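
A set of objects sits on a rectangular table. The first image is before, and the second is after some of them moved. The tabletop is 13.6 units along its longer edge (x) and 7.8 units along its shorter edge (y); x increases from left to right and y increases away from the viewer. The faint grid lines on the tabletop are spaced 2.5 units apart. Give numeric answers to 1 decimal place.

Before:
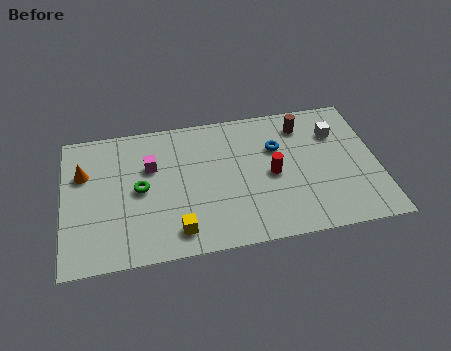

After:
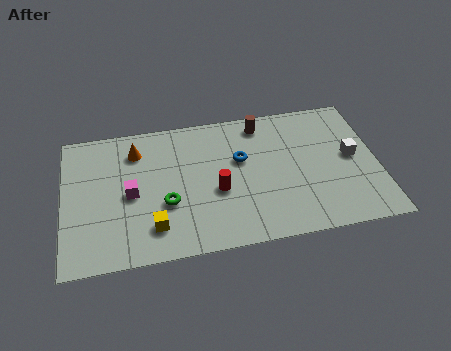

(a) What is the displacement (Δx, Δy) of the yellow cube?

(-1.0, 0.4)

From the two frames, the yellow cube sits at roughly (4.8, 1.3) before and (3.8, 1.7) after.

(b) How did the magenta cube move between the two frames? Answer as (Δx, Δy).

(-0.9, -1.4)

The magenta cube started near (3.8, 5.1) and ended near (2.9, 3.7).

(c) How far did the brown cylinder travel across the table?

1.8

The brown cylinder moved from about (10.5, 6.3) to (8.7, 6.7), a distance of √(1.8² + 0.4²) ≈ 1.8.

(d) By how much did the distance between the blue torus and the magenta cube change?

-0.6

They were about 5.5 units apart before and 4.9 after — 0.6 units closer together.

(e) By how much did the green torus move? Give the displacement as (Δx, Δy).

(1.1, -1.0)

The green torus was at about (3.3, 3.9) and moved to about (4.4, 2.9).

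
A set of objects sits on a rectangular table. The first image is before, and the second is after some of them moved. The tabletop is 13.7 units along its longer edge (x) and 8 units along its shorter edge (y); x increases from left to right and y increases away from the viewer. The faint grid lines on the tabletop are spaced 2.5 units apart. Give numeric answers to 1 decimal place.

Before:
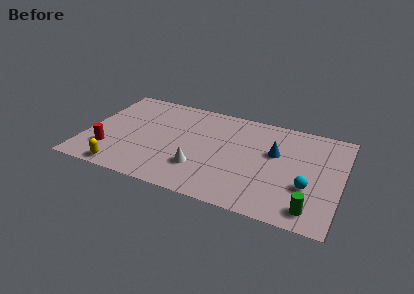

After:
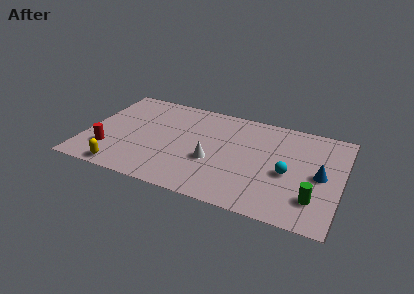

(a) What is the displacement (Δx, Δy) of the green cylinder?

(0.1, 0.8)

From the two frames, the green cylinder sits at roughly (12.3, 1.2) before and (12.4, 2.0) after.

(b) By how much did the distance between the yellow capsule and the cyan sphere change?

-0.9

The distance was about 9.9 in the first image and 9.0 in the second, so they moved 0.9 units closer together.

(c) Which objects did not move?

the yellow capsule and the red cylinder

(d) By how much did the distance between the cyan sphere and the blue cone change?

-1.1

The distance was about 2.8 in the first image and 1.7 in the second, so they moved 1.1 units closer together.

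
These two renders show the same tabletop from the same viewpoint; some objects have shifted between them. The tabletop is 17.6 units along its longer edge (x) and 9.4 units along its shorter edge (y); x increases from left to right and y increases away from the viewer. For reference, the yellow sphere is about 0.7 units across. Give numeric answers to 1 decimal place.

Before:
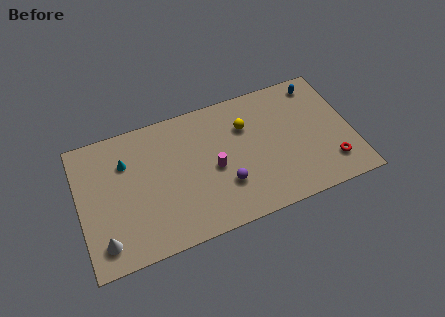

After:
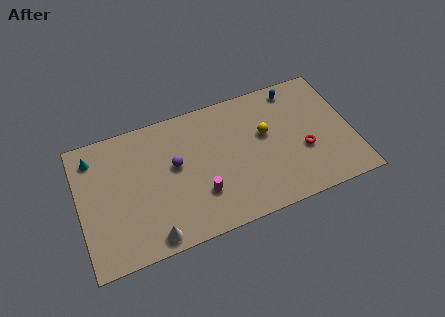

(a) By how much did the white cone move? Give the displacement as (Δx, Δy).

(3.0, -0.7)

From the two frames, the white cone sits at roughly (1.3, 1.7) before and (4.3, 1.0) after.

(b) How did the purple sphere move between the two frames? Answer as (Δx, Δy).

(-3.0, 2.5)

The purple sphere started near (9.2, 2.9) and ended near (6.2, 5.4).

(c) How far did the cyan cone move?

2.2

From (3.1, 6.7) to (1.1, 7.7), the cyan cone covered √(2.0² + 1.0²) ≈ 2.2 units.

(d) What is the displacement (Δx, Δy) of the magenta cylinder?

(-1.0, -1.5)

The magenta cylinder was at about (8.6, 4.3) and moved to about (7.6, 2.8).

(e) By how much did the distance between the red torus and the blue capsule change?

-1.4

The distance was about 6.0 in the first image and 4.6 in the second, so they moved 1.4 units closer together.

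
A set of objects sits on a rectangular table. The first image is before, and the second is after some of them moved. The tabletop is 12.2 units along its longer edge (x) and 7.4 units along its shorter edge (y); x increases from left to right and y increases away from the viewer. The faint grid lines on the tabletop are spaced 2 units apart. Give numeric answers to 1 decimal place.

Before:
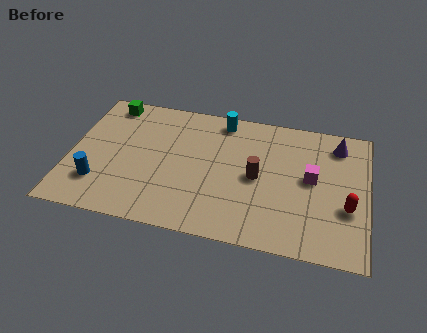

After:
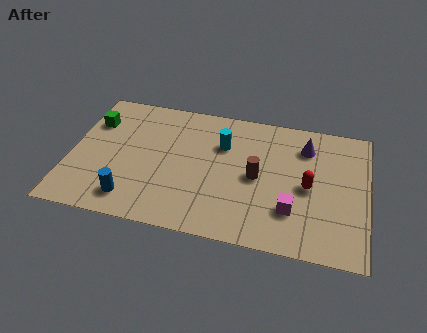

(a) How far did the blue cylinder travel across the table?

1.5

From (1.3, 1.9) to (2.7, 1.3), the blue cylinder covered √(1.4² + 0.6²) ≈ 1.5 units.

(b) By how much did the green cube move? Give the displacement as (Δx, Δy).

(-0.6, -1.2)

The green cube was at about (1.4, 6.5) and moved to about (0.8, 5.3).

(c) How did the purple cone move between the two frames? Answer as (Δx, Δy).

(-1.3, -0.4)

The purple cone started near (10.9, 6.1) and ended near (9.6, 5.7).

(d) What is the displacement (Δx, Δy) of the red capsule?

(-1.6, 0.8)

The red capsule started near (11.4, 2.7) and ended near (9.8, 3.5).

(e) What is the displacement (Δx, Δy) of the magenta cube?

(-0.7, -1.9)

From the two frames, the magenta cube sits at roughly (9.9, 4.0) before and (9.2, 2.1) after.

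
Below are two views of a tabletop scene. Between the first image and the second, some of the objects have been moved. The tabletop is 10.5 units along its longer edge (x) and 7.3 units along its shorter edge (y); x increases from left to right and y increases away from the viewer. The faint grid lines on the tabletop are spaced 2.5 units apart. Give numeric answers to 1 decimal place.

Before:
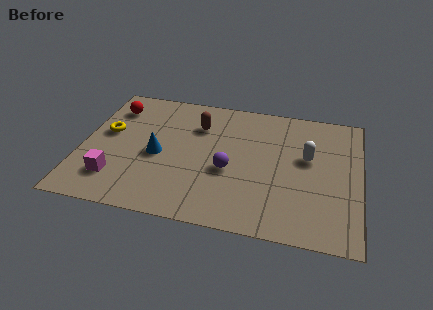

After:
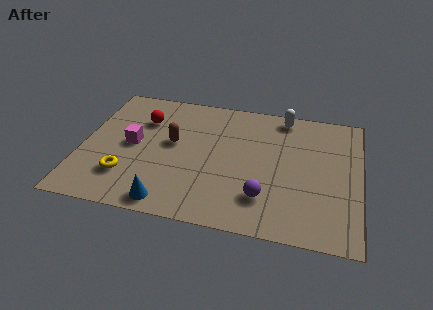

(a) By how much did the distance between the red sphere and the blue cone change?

+1.5

Before: roughly 3.1 units apart; after: 4.6. That's 1.5 units further apart.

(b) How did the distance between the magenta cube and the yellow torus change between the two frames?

-0.7

They were about 2.5 units apart before and 1.8 after — 0.7 units closer together.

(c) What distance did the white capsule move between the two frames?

2.4

The white capsule moved from about (8.5, 4.3) to (7.5, 6.5), a distance of √(1.0² + 2.2²) ≈ 2.4.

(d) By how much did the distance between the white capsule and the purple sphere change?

+1.5

Before: roughly 3.2 units apart; after: 4.7. That's 1.5 units further apart.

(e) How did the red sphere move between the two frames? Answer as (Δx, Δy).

(1.2, -0.5)

The red sphere started near (1.0, 5.7) and ended near (2.2, 5.2).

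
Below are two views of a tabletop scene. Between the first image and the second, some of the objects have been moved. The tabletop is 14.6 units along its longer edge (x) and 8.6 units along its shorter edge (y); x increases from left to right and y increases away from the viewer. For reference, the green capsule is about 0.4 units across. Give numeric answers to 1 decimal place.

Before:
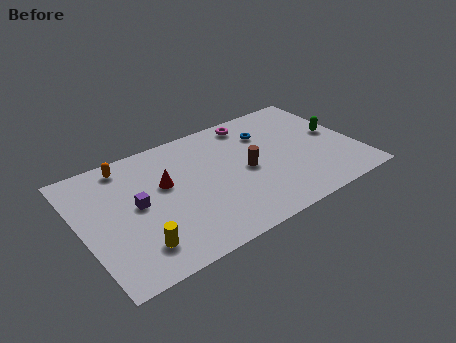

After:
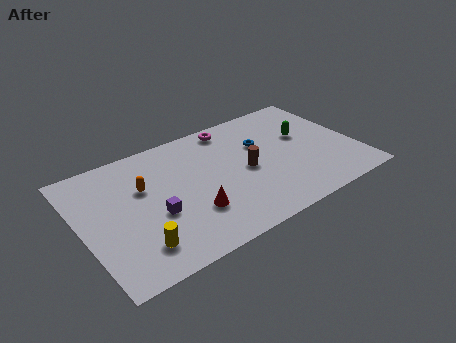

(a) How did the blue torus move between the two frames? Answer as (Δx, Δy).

(-0.4, -0.7)

The blue torus was at about (10.2, 6.3) and moved to about (9.8, 5.6).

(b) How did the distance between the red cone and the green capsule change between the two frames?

-2.1

Before: roughly 9.2 units apart; after: 7.1. That's 2.1 units closer together.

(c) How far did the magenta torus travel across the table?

1.1

From (9.6, 7.5) to (8.5, 7.6), the magenta torus covered √(1.1² + 0.1²) ≈ 1.1 units.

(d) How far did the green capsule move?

1.7

The green capsule was near (13.7, 4.6) before and (12.1, 5.2) after, so it travelled √(1.6² + 0.6²) ≈ 1.7 units.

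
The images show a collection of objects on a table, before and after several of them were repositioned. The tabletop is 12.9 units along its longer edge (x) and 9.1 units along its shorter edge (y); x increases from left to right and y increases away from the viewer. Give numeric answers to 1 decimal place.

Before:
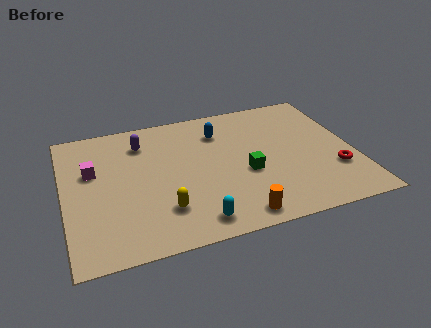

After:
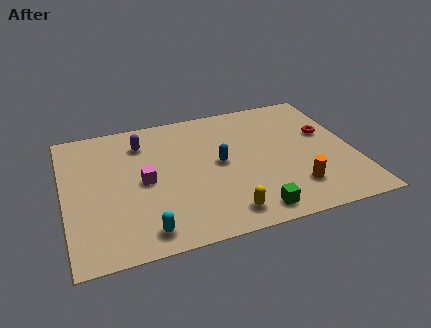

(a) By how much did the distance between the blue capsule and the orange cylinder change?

-1.9

The distance was about 5.9 in the first image and 4.0 in the second, so they moved 1.9 units closer together.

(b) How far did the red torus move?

2.7

The red torus was near (11.9, 2.8) before and (11.8, 5.5) after, so it travelled √(0.1² + 2.7²) ≈ 2.7 units.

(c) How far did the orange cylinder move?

2.9

The orange cylinder moved from about (7.3, 1.0) to (10.0, 2.1), a distance of √(2.7² + 1.1²) ≈ 2.9.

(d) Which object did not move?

the purple capsule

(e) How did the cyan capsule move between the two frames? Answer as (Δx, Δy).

(-2.2, 0.0)

From the two frames, the cyan capsule sits at roughly (5.5, 1.2) before and (3.3, 1.2) after.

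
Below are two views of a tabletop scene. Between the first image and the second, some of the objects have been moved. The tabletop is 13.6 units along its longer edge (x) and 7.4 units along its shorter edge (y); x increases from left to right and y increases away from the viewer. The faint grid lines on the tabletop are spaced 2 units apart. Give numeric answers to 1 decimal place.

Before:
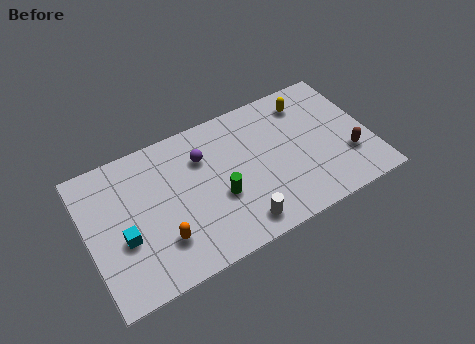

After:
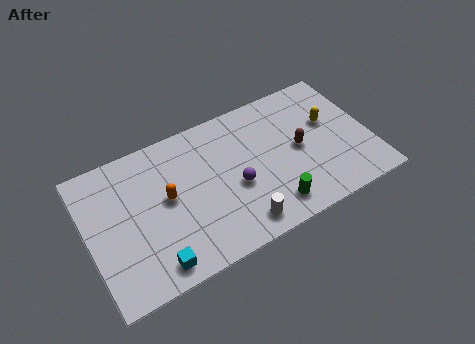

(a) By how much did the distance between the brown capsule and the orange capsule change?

-2.7

Before: roughly 9.1 units apart; after: 6.4. That's 2.7 units closer together.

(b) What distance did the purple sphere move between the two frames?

2.6

The purple sphere moved from about (5.7, 5.3) to (7.0, 3.1), a distance of √(1.3² + 2.2²) ≈ 2.6.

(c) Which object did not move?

the white cylinder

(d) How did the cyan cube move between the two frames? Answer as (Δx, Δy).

(1.2, -1.9)

The cyan cube was at about (1.6, 2.9) and moved to about (2.8, 1.0).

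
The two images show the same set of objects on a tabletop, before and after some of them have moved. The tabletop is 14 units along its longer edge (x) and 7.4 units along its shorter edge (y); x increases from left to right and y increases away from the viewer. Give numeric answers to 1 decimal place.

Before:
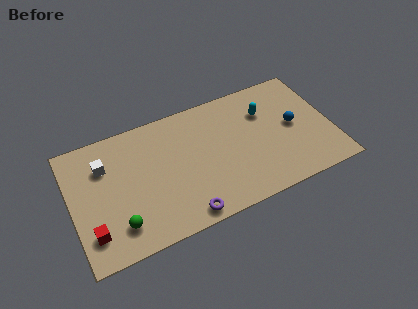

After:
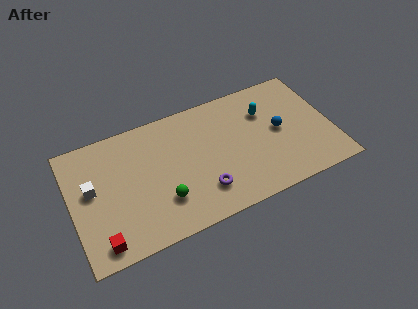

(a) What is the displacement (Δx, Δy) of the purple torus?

(1.1, 1.0)

From the two frames, the purple torus sits at roughly (5.7, 0.8) before and (6.8, 1.8) after.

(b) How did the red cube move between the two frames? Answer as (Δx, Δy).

(0.4, -0.7)

The red cube was at about (0.9, 1.7) and moved to about (1.3, 1.0).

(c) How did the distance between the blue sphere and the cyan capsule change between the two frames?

-0.5

Before: roughly 2.0 units apart; after: 1.5. That's 0.5 units closer together.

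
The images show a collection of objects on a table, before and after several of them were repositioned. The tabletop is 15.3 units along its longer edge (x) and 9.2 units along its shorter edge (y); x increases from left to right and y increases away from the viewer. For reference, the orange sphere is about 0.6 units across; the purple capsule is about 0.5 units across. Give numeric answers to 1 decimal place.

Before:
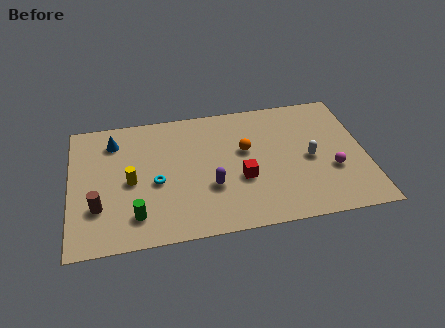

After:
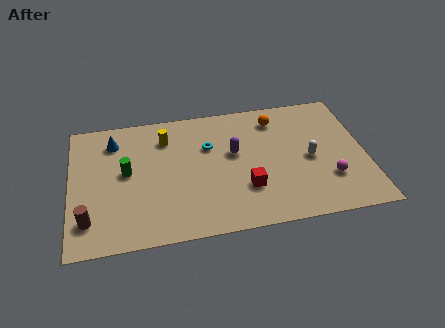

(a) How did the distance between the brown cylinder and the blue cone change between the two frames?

+0.9

The distance was about 4.6 in the first image and 5.5 in the second, so they moved 0.9 units further apart.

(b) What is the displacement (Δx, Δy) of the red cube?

(0.2, -0.7)

The red cube was at about (8.8, 3.5) and moved to about (9.0, 2.8).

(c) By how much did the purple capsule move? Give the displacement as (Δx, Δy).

(1.3, 2.2)

From the two frames, the purple capsule sits at roughly (7.2, 3.2) before and (8.5, 5.4) after.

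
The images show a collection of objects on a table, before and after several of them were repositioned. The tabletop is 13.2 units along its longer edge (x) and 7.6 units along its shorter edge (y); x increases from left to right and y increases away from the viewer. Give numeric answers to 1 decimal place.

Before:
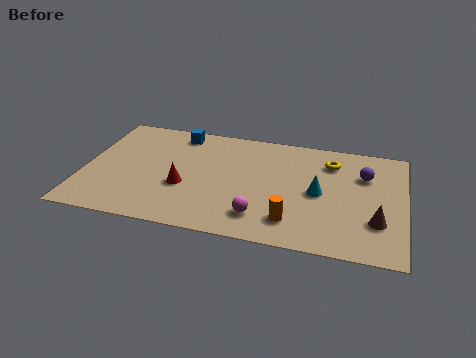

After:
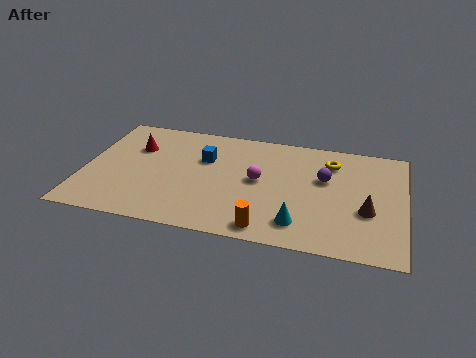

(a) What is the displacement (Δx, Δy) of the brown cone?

(-0.4, 0.6)

The brown cone was at about (12.1, 2.3) and moved to about (11.7, 2.9).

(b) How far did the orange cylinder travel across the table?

1.2

From (8.7, 1.6) to (7.7, 0.9), the orange cylinder covered √(1.0² + 0.7²) ≈ 1.2 units.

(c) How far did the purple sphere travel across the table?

1.7

The purple sphere was near (11.5, 5.3) before and (9.9, 4.7) after, so it travelled √(1.6² + 0.6²) ≈ 1.7 units.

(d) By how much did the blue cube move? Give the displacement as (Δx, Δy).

(1.2, -1.6)

From the two frames, the blue cube sits at roughly (3.7, 6.6) before and (4.9, 5.0) after.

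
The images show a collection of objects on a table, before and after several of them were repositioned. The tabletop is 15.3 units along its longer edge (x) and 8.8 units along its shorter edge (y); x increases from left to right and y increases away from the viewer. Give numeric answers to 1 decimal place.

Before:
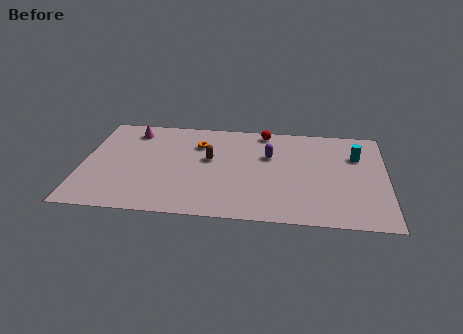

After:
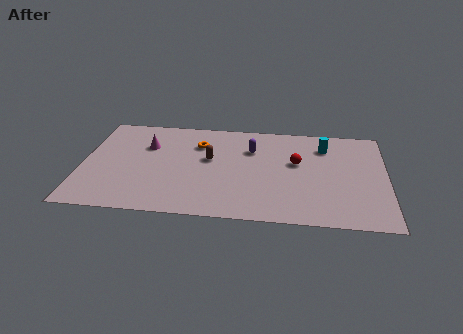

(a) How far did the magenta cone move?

1.5

The magenta cone moved from about (2.4, 7.3) to (3.2, 6.0), a distance of √(0.8² + 1.3²) ≈ 1.5.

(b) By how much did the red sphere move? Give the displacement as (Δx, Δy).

(1.7, -2.7)

From the two frames, the red sphere sits at roughly (9.1, 7.9) before and (10.8, 5.2) after.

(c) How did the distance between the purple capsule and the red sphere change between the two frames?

+0.3

Before: roughly 2.2 units apart; after: 2.5. That's 0.3 units further apart.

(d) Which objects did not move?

the brown capsule and the orange torus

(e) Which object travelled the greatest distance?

the red sphere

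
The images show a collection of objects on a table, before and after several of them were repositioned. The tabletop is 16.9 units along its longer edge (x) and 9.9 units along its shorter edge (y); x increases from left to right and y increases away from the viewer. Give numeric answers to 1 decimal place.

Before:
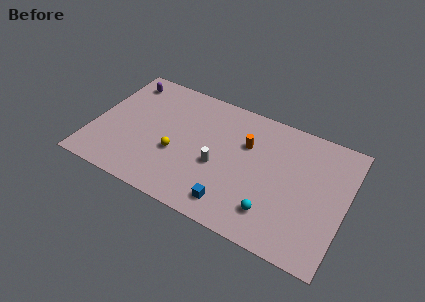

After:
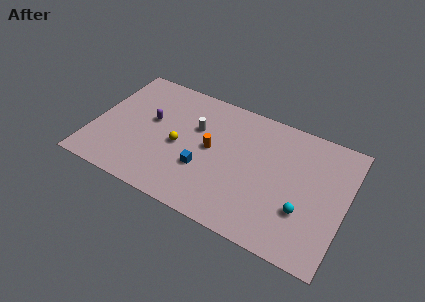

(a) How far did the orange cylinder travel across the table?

2.6

The orange cylinder moved from about (10.1, 6.6) to (7.9, 5.2), a distance of √(2.2² + 1.4²) ≈ 2.6.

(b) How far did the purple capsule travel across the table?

3.4

The purple capsule was near (1.5, 8.3) before and (3.7, 5.7) after, so it travelled √(2.2² + 2.6²) ≈ 3.4 units.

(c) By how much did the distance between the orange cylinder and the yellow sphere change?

-3.0

Before: roughly 5.2 units apart; after: 2.2. That's 3.0 units closer together.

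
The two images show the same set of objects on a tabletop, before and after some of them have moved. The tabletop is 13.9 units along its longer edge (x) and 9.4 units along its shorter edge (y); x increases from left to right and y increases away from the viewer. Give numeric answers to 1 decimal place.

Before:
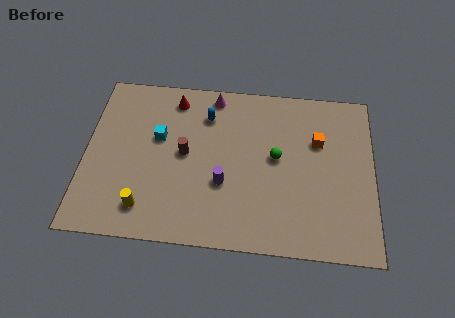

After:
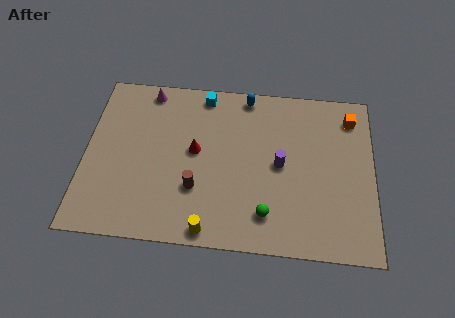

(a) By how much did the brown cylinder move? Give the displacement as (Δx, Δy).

(0.6, -1.9)

The brown cylinder started near (4.8, 4.9) and ended near (5.4, 3.0).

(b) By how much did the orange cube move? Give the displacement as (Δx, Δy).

(1.6, 1.5)

The orange cube started near (11.2, 6.2) and ended near (12.8, 7.7).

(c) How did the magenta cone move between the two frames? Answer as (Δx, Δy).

(-3.2, 0.0)

From the two frames, the magenta cone sits at roughly (6.1, 8.4) before and (2.9, 8.4) after.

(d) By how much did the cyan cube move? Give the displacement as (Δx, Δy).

(2.1, 2.7)

From the two frames, the cyan cube sits at roughly (3.5, 5.7) before and (5.6, 8.4) after.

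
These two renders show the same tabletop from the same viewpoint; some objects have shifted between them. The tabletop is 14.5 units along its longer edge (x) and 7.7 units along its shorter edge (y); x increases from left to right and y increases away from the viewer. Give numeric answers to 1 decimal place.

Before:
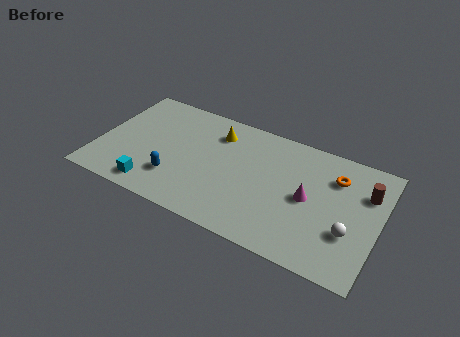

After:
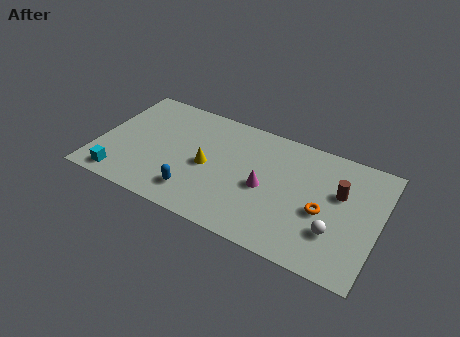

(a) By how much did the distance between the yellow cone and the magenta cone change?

-2.5

They were about 5.5 units apart before and 3.0 after — 2.5 units closer together.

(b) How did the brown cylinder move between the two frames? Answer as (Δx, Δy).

(-1.3, -0.6)

The brown cylinder was at about (13.7, 5.4) and moved to about (12.4, 4.8).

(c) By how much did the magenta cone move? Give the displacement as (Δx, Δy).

(-2.2, -0.3)

From the two frames, the magenta cone sits at roughly (10.9, 3.8) before and (8.7, 3.5) after.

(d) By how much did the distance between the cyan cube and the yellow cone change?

-0.7

Before: roughly 5.6 units apart; after: 4.9. That's 0.7 units closer together.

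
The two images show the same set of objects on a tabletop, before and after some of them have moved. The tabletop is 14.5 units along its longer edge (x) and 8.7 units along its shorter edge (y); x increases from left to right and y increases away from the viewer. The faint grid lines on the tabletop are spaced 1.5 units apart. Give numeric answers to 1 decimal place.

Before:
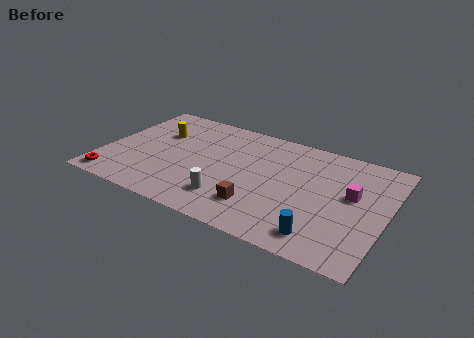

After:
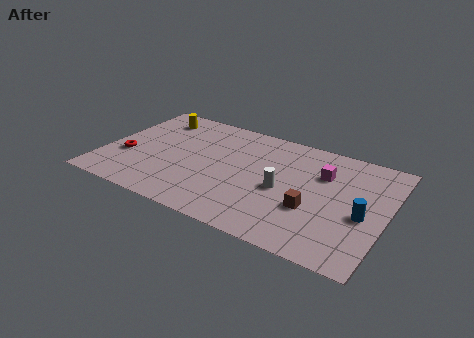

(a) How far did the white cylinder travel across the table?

3.1

From (6.8, 2.0) to (9.3, 3.9), the white cylinder covered √(2.5² + 1.9²) ≈ 3.1 units.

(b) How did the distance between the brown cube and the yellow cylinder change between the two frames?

+2.8

Before: roughly 6.9 units apart; after: 9.7. That's 2.8 units further apart.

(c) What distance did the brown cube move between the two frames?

2.8

The brown cube moved from about (8.3, 2.1) to (10.9, 3.1), a distance of √(2.6² + 1.0²) ≈ 2.8.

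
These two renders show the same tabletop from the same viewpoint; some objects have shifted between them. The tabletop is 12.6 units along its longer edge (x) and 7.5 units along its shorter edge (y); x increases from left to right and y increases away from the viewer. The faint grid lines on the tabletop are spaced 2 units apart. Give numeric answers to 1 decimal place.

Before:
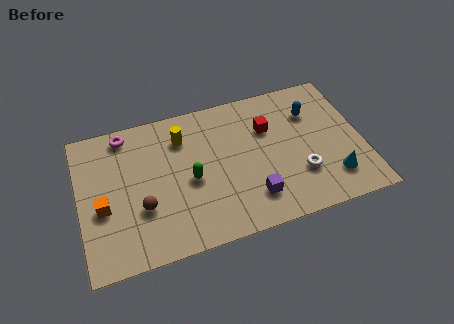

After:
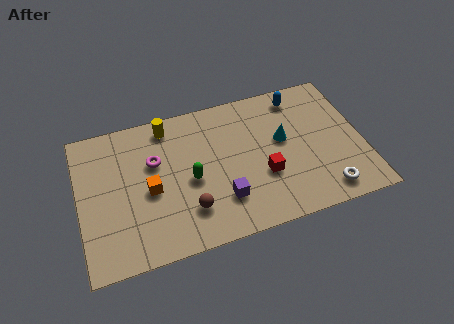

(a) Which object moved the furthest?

the cyan cone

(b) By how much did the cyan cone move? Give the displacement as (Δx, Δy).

(-2.0, 2.6)

The cyan cone was at about (11.1, 1.7) and moved to about (9.1, 4.3).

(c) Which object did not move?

the green capsule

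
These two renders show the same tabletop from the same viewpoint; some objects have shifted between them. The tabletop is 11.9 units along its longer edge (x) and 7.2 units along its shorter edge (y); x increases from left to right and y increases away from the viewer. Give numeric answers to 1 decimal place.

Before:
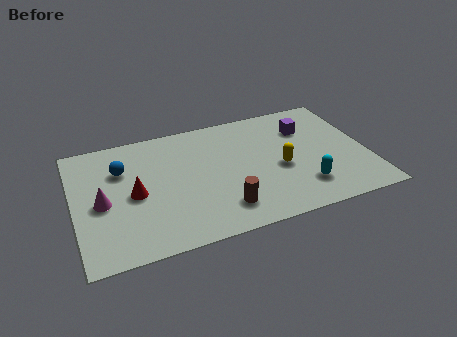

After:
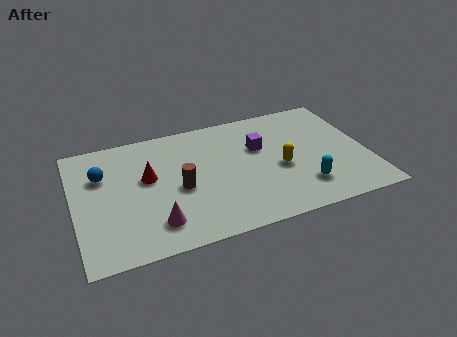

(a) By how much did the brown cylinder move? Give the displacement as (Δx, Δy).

(-1.6, 1.7)

The brown cylinder was at about (5.8, 1.5) and moved to about (4.2, 3.2).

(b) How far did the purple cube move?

2.1

From (9.6, 5.2) to (7.6, 4.6), the purple cube covered √(2.0² + 0.6²) ≈ 2.1 units.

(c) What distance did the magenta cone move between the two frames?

2.7

From (1.1, 3.3) to (3.1, 1.5), the magenta cone covered √(2.0² + 1.8²) ≈ 2.7 units.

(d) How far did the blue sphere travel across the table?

0.8

The blue sphere moved from about (2.0, 5.0) to (1.2, 4.9), a distance of √(0.8² + 0.1²) ≈ 0.8.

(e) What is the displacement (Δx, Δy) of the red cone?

(0.6, 0.8)

From the two frames, the red cone sits at roughly (2.4, 3.4) before and (3.0, 4.2) after.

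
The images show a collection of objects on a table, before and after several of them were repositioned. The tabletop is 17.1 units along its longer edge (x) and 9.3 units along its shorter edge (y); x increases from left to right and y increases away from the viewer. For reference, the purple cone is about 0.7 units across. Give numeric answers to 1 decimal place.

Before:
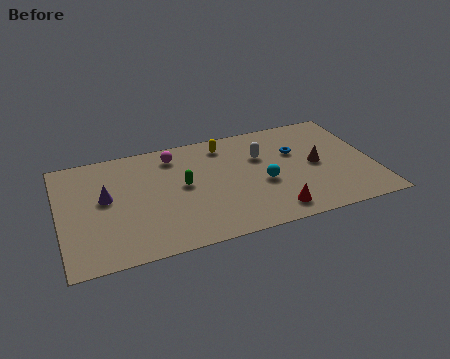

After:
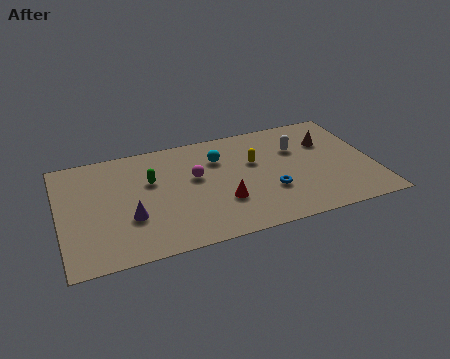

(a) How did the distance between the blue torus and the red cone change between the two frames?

-2.3

Before: roughly 4.9 units apart; after: 2.6. That's 2.3 units closer together.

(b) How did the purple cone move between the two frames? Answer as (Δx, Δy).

(1.2, -2.0)

The purple cone was at about (2.5, 5.2) and moved to about (3.7, 3.2).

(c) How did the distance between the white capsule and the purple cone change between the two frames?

+1.2

They were about 8.7 units apart before and 9.9 after — 1.2 units further apart.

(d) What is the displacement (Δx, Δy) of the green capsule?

(-1.7, 0.9)

The green capsule was at about (6.7, 5.0) and moved to about (5.0, 5.9).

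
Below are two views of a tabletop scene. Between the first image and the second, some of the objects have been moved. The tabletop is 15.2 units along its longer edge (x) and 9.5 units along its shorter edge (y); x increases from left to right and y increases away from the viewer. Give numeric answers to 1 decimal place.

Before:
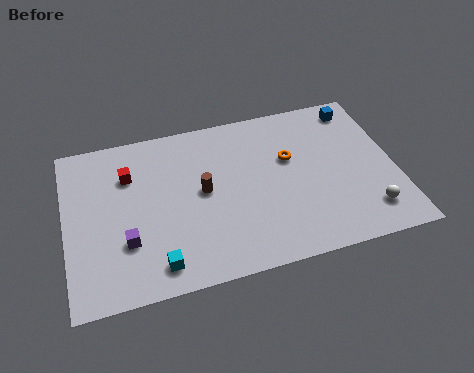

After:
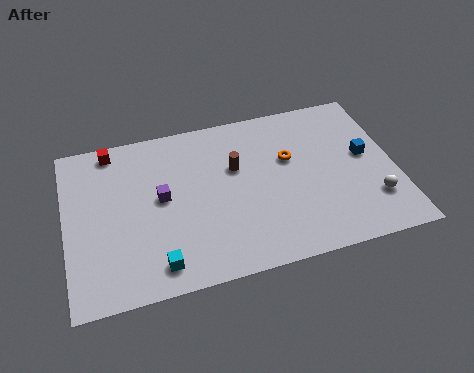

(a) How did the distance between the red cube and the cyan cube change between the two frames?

+1.8

Before: roughly 5.5 units apart; after: 7.3. That's 1.8 units further apart.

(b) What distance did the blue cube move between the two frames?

3.0

The blue cube was near (13.8, 8.2) before and (13.9, 5.2) after, so it travelled √(0.1² + 3.0²) ≈ 3.0 units.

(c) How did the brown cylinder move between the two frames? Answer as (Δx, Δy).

(1.6, 1.0)

The brown cylinder was at about (6.3, 5.0) and moved to about (7.9, 6.0).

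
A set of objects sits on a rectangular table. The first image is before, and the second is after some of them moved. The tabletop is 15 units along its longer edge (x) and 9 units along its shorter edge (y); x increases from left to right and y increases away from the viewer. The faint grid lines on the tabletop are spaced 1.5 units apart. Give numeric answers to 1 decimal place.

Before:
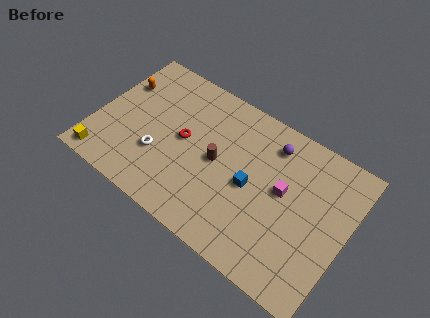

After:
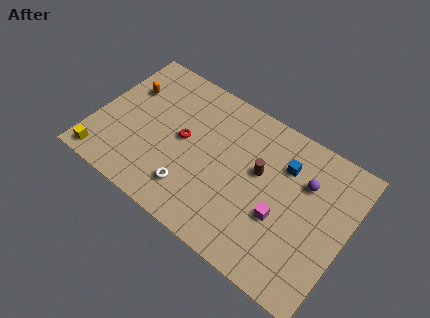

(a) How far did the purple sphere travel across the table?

2.5

The purple sphere was near (10.1, 7.3) before and (12.3, 6.2) after, so it travelled √(2.2² + 1.1²) ≈ 2.5 units.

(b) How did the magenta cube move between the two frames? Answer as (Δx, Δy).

(0.1, -1.6)

From the two frames, the magenta cube sits at roughly (11.2, 5.0) before and (11.3, 3.4) after.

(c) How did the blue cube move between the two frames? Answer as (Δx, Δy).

(1.6, 2.3)

The blue cube started near (9.4, 4.2) and ended near (11.0, 6.5).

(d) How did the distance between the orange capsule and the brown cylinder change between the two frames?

+1.7

The distance was about 6.5 in the first image and 8.2 in the second, so they moved 1.7 units further apart.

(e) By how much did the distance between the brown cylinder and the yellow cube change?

+2.5

The distance was about 7.2 in the first image and 9.7 in the second, so they moved 2.5 units further apart.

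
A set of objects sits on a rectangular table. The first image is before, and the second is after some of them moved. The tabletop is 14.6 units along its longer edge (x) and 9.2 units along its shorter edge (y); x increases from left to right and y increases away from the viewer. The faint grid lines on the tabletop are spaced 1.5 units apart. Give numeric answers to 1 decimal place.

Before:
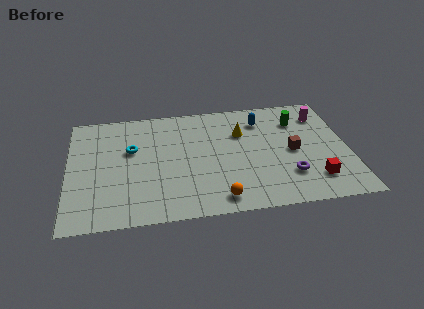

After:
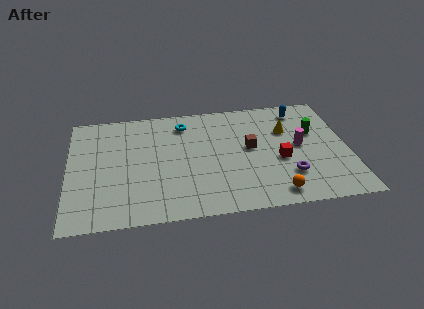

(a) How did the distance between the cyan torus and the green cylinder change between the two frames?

-1.9

Before: roughly 8.9 units apart; after: 7.0. That's 1.9 units closer together.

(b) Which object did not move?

the purple torus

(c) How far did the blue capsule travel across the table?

2.2

The blue capsule moved from about (10.2, 7.2) to (12.3, 7.8), a distance of √(2.1² + 0.6²) ≈ 2.2.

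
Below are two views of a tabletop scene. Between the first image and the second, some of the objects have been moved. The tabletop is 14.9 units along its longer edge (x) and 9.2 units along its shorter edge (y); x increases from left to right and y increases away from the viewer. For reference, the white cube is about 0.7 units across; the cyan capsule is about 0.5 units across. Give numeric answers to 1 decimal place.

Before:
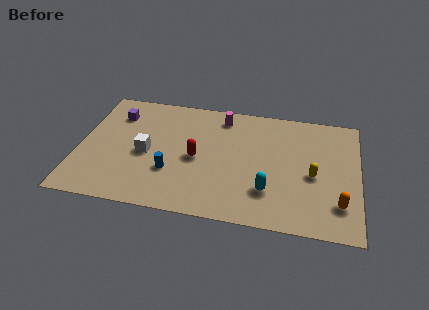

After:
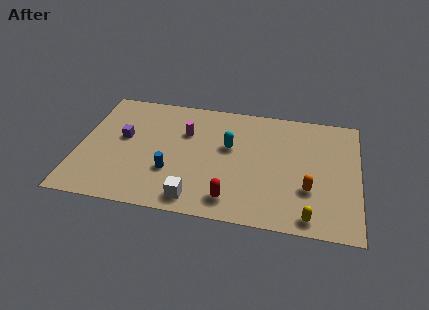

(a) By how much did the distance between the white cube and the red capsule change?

-0.8

Before: roughly 2.7 units apart; after: 1.9. That's 0.8 units closer together.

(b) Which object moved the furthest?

the white cube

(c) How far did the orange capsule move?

1.8

From (13.9, 2.2) to (12.3, 3.0), the orange capsule covered √(1.6² + 0.8²) ≈ 1.8 units.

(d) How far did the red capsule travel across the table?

3.4

From (6.3, 4.3) to (8.3, 1.5), the red capsule covered √(2.0² + 2.8²) ≈ 3.4 units.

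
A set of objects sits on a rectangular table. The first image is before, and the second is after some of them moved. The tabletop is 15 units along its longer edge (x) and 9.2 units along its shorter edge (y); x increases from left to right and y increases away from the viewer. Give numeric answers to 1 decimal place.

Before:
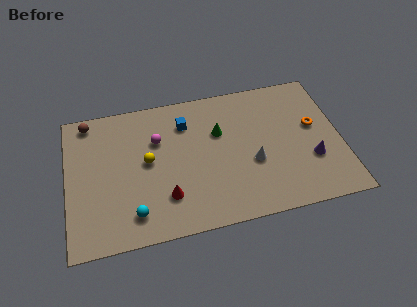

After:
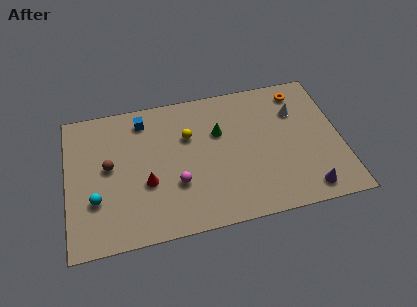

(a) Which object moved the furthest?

the white cone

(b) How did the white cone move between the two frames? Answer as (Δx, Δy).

(2.6, 2.9)

The white cone was at about (10.1, 3.6) and moved to about (12.7, 6.5).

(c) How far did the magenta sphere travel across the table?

3.2

The magenta sphere was near (5.0, 6.2) before and (5.9, 3.1) after, so it travelled √(0.9² + 3.1²) ≈ 3.2 units.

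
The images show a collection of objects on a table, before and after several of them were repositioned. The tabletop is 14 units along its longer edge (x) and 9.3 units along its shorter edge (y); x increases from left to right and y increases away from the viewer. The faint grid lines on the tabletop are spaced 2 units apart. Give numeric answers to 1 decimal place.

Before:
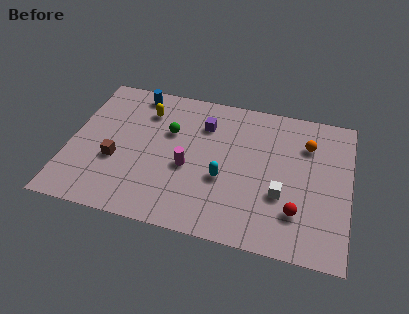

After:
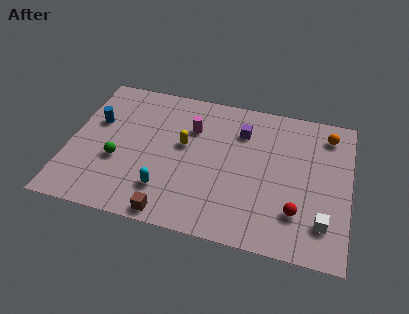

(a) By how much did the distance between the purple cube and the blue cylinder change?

+3.6

Before: roughly 3.8 units apart; after: 7.4. That's 3.6 units further apart.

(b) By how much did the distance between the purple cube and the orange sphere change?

-0.8

The distance was about 5.2 in the first image and 4.4 in the second, so they moved 0.8 units closer together.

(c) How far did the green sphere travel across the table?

3.5

The green sphere was near (4.9, 6.0) before and (2.5, 3.5) after, so it travelled √(2.4² + 2.5²) ≈ 3.5 units.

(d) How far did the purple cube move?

1.9

From (6.6, 6.9) to (8.5, 6.9), the purple cube covered √(1.9² + 0.0²) ≈ 1.9 units.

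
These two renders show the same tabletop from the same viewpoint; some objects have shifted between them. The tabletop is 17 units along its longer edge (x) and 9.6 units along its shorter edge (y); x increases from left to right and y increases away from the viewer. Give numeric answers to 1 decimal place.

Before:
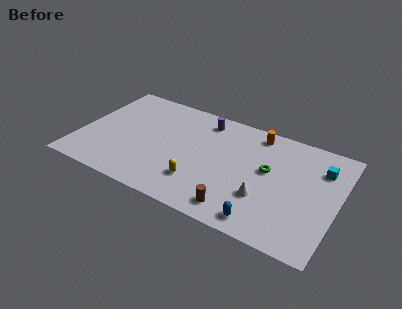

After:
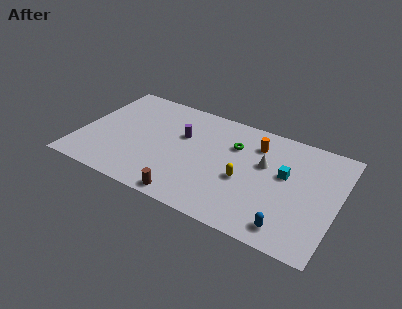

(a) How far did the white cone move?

2.8

From (12.4, 3.1) to (12.1, 5.9), the white cone covered √(0.3² + 2.8²) ≈ 2.8 units.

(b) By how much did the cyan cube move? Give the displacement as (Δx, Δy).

(-2.2, -1.5)

The cyan cube was at about (15.7, 7.1) and moved to about (13.5, 5.6).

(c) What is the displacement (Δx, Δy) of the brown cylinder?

(-3.2, -0.5)

The brown cylinder started near (10.9, 1.4) and ended near (7.7, 0.9).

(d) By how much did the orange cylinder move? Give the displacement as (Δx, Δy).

(0.1, -1.0)

From the two frames, the orange cylinder sits at roughly (11.3, 8.4) before and (11.4, 7.4) after.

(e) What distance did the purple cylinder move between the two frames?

2.3

The purple cylinder moved from about (7.8, 8.1) to (6.6, 6.1), a distance of √(1.2² + 2.0²) ≈ 2.3.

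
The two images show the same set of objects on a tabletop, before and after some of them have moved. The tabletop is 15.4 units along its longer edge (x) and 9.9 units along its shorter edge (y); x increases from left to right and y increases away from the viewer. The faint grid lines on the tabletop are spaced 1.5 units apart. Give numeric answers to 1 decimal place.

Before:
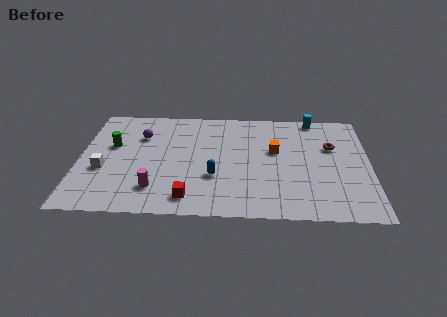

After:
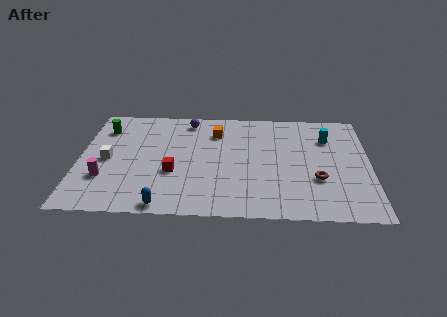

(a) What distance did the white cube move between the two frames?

0.9

From (1.3, 3.8) to (1.5, 4.7), the white cube covered √(0.2² + 0.9²) ≈ 0.9 units.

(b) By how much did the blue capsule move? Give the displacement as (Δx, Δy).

(-2.6, -2.6)

The blue capsule started near (7.2, 3.4) and ended near (4.6, 0.8).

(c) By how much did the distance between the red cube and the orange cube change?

-1.9

Before: roughly 6.3 units apart; after: 4.4. That's 1.9 units closer together.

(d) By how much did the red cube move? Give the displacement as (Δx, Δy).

(-0.9, 2.2)

The red cube started near (5.9, 1.5) and ended near (5.0, 3.7).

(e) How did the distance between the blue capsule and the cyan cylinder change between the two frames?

+2.9

The distance was about 7.8 in the first image and 10.7 in the second, so they moved 2.9 units further apart.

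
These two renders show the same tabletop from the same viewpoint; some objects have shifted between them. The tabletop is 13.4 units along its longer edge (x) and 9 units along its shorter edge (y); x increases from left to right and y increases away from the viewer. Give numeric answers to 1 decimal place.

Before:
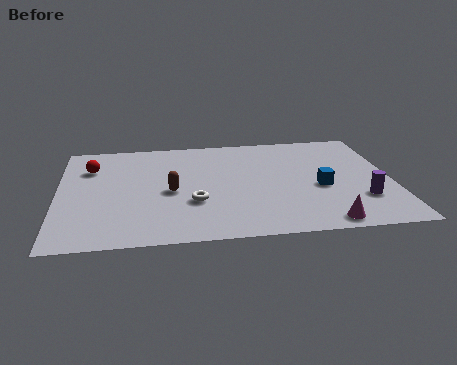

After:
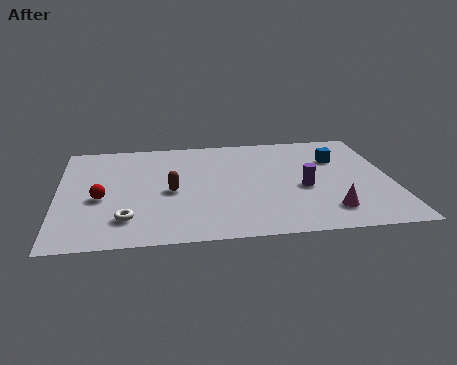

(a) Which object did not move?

the brown capsule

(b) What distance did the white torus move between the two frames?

2.9

From (5.4, 3.1) to (2.7, 2.0), the white torus covered √(2.7² + 1.1²) ≈ 2.9 units.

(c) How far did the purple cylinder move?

2.6

The purple cylinder was near (12.1, 2.6) before and (9.8, 3.8) after, so it travelled √(2.3² + 1.2²) ≈ 2.6 units.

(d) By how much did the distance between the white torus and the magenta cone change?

+2.4

Before: roughly 5.6 units apart; after: 8.0. That's 2.4 units further apart.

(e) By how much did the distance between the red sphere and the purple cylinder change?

-3.4

Before: roughly 11.5 units apart; after: 8.1. That's 3.4 units closer together.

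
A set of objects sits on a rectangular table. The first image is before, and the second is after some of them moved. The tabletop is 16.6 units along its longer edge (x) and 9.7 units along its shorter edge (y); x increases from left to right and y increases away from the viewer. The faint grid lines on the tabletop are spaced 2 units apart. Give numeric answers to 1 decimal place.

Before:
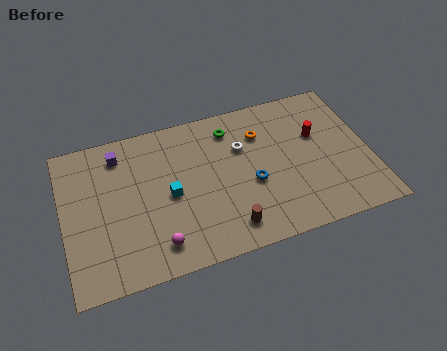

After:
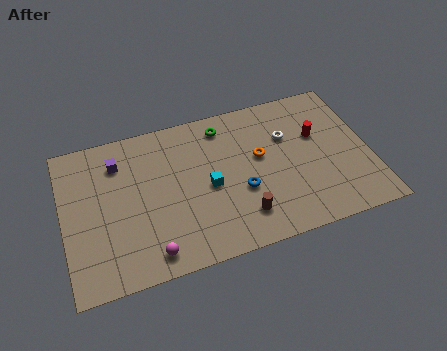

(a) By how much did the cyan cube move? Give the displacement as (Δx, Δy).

(2.1, -0.1)

From the two frames, the cyan cube sits at roughly (5.7, 4.6) before and (7.8, 4.5) after.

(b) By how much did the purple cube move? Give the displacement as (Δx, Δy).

(-0.1, -0.5)

The purple cube was at about (3.2, 8.0) and moved to about (3.1, 7.5).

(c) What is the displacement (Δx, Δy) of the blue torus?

(-0.6, -0.3)

The blue torus was at about (10.1, 4.0) and moved to about (9.5, 3.7).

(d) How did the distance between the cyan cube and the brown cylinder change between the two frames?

-1.3

Before: roughly 4.2 units apart; after: 2.9. That's 1.3 units closer together.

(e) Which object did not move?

the red cylinder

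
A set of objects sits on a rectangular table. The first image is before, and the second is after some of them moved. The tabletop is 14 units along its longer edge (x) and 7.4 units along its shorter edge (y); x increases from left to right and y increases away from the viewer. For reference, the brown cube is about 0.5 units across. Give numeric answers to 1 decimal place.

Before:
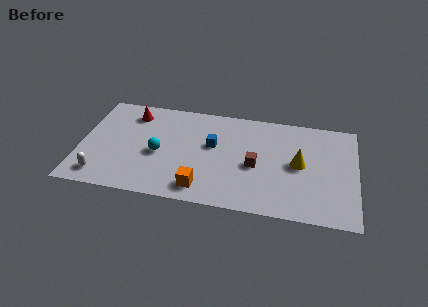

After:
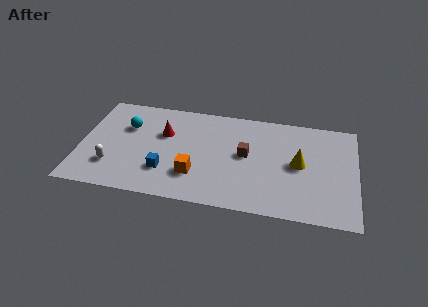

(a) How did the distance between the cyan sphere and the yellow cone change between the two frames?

+1.8

Before: roughly 7.1 units apart; after: 8.9. That's 1.8 units further apart.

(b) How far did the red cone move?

2.1

The red cone was near (2.5, 6.0) before and (4.2, 4.8) after, so it travelled √(1.7² + 1.2²) ≈ 2.1 units.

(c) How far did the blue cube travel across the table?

3.3

From (6.7, 4.4) to (4.4, 2.1), the blue cube covered √(2.3² + 2.3²) ≈ 3.3 units.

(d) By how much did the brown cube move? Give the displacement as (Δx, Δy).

(-0.5, 0.7)

From the two frames, the brown cube sits at roughly (8.9, 3.3) before and (8.4, 4.0) after.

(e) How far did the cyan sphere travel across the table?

2.4

From (4.0, 3.3) to (2.3, 5.0), the cyan sphere covered √(1.7² + 1.7²) ≈ 2.4 units.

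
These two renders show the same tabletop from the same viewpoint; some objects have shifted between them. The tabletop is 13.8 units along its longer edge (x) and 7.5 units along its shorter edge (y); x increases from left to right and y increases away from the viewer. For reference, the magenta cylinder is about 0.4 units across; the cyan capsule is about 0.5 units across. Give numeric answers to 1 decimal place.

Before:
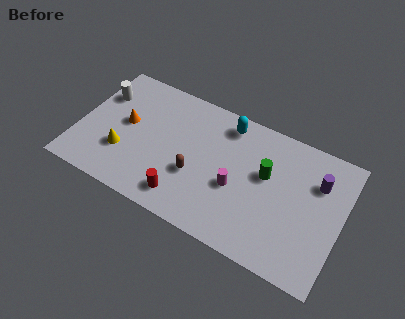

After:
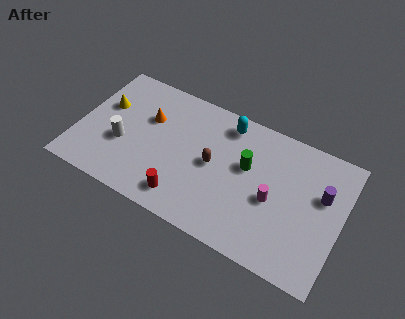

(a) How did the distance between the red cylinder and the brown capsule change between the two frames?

+1.2

Before: roughly 1.6 units apart; after: 2.8. That's 1.2 units further apart.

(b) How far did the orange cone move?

1.4

The orange cone was near (2.4, 4.1) before and (3.5, 4.9) after, so it travelled √(1.1² + 0.8²) ≈ 1.4 units.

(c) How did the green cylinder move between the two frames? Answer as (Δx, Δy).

(-1.0, 0.0)

The green cylinder started near (9.8, 4.5) and ended near (8.8, 4.5).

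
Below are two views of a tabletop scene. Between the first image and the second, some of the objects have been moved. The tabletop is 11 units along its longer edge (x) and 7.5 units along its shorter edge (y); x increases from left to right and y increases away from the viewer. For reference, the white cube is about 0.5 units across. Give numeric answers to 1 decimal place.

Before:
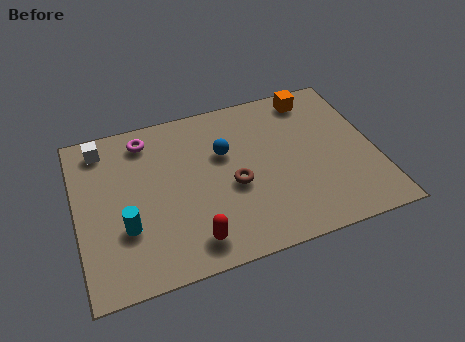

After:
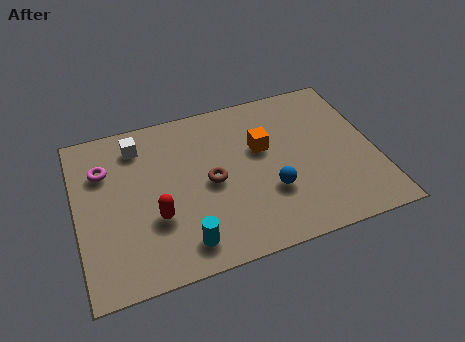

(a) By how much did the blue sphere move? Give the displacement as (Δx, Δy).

(1.5, -2.3)

From the two frames, the blue sphere sits at roughly (5.5, 4.8) before and (7.0, 2.5) after.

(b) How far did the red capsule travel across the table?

1.8

The red capsule moved from about (4.0, 1.2) to (2.8, 2.6), a distance of √(1.2² + 1.4²) ≈ 1.8.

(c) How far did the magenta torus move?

1.9

The magenta torus moved from about (2.7, 6.3) to (1.1, 5.3), a distance of √(1.6² + 1.0²) ≈ 1.9.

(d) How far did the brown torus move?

0.9

From (5.7, 3.2) to (4.9, 3.6), the brown torus covered √(0.8² + 0.4²) ≈ 0.9 units.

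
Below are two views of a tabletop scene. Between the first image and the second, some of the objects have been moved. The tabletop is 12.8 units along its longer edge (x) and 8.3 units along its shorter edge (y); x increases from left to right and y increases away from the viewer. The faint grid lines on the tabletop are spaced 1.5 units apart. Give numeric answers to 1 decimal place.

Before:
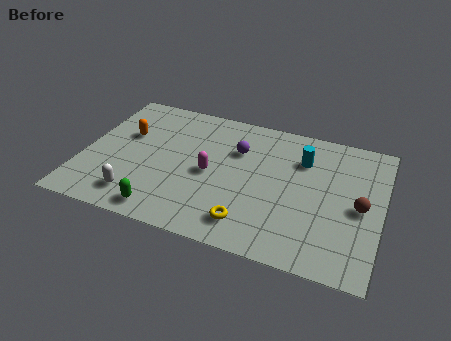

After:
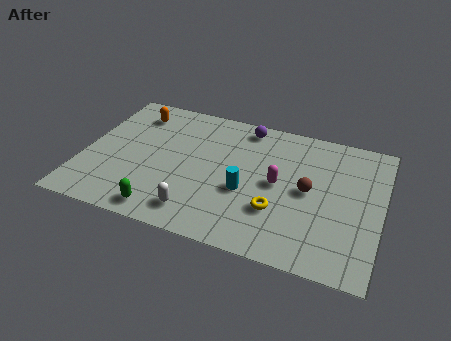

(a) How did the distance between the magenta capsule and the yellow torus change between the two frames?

-1.5

The distance was about 3.1 in the first image and 1.6 in the second, so they moved 1.5 units closer together.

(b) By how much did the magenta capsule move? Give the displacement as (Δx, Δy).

(2.9, 0.3)

The magenta capsule started near (5.5, 3.9) and ended near (8.4, 4.2).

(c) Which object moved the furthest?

the cyan cylinder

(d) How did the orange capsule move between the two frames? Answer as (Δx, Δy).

(0.2, 1.5)

The orange capsule started near (1.7, 5.2) and ended near (1.9, 6.7).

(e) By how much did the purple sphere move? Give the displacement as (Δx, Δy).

(0.2, 1.6)

The purple sphere was at about (6.5, 5.7) and moved to about (6.7, 7.3).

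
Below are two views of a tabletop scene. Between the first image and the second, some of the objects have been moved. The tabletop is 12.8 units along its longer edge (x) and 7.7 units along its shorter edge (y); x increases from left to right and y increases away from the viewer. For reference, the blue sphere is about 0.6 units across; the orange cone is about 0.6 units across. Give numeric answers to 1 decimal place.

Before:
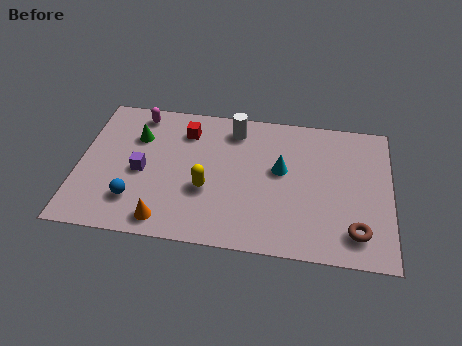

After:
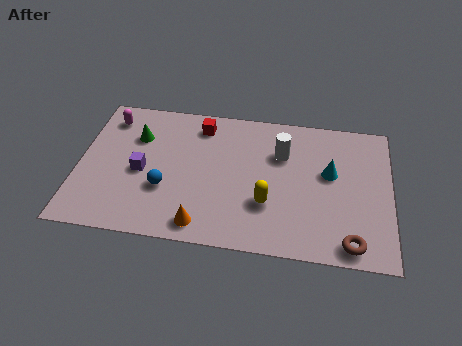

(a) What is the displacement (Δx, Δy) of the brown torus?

(-0.2, -0.6)

From the two frames, the brown torus sits at roughly (11.4, 1.5) before and (11.2, 0.9) after.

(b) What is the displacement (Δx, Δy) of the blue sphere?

(1.2, 0.8)

The blue sphere started near (2.4, 1.9) and ended near (3.6, 2.7).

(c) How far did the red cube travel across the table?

0.7

From (4.3, 6.0) to (4.9, 6.4), the red cube covered √(0.6² + 0.4²) ≈ 0.7 units.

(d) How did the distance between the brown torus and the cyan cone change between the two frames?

-0.5

The distance was about 4.2 in the first image and 3.7 in the second, so they moved 0.5 units closer together.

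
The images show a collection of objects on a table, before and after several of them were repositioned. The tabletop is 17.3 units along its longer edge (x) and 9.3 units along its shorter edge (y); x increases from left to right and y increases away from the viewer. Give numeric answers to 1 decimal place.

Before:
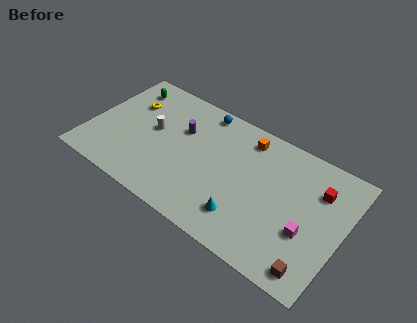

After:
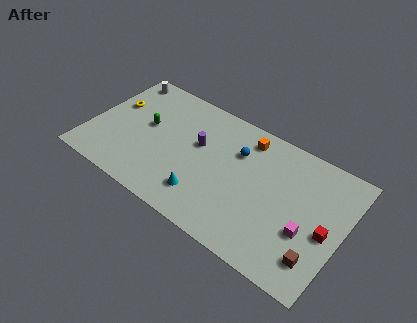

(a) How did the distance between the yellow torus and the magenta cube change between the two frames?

+0.9

They were about 13.1 units apart before and 14.0 after — 0.9 units further apart.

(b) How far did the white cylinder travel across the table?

4.2

The white cylinder moved from about (4.2, 5.1) to (1.3, 8.2), a distance of √(2.9² + 3.1²) ≈ 4.2.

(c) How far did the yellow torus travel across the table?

1.2

The yellow torus moved from about (2.3, 6.4) to (1.3, 5.8), a distance of √(1.0² + 0.6²) ≈ 1.2.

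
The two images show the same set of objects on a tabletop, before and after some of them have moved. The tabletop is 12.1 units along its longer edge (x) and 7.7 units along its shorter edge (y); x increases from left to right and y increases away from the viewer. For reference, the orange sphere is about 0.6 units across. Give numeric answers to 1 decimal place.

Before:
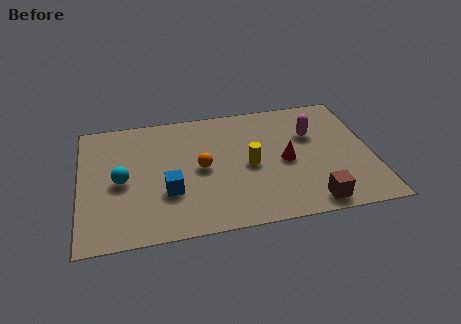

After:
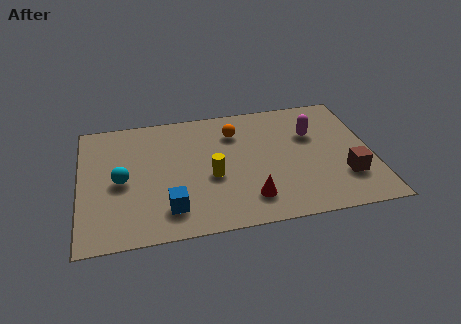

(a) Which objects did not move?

the cyan sphere and the magenta capsule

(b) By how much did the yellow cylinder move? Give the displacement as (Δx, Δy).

(-1.6, -0.4)

The yellow cylinder started near (7.0, 3.6) and ended near (5.4, 3.2).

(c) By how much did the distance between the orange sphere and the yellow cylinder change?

+0.8

They were about 2.0 units apart before and 2.8 after — 0.8 units further apart.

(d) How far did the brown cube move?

2.0

From (9.4, 0.9) to (10.9, 2.2), the brown cube covered √(1.5² + 1.3²) ≈ 2.0 units.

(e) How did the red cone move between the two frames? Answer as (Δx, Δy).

(-1.6, -2.0)

From the two frames, the red cone sits at roughly (8.5, 3.6) before and (6.9, 1.6) after.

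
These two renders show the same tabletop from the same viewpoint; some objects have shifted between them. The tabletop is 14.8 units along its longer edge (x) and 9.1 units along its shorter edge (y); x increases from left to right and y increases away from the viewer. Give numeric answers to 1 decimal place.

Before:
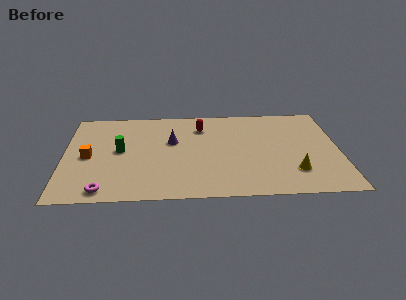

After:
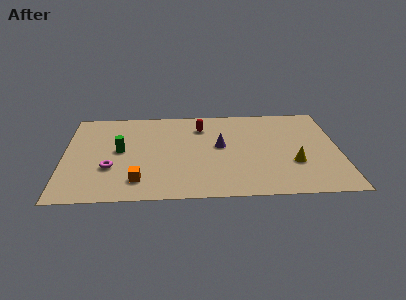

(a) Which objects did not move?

the green cylinder and the red capsule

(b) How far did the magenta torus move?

2.1

From (2.2, 1.0) to (2.5, 3.1), the magenta torus covered √(0.3² + 2.1²) ≈ 2.1 units.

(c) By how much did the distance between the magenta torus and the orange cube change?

-1.4

The distance was about 3.4 in the first image and 2.0 in the second, so they moved 1.4 units closer together.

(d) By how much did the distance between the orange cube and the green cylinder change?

+1.4

Before: roughly 1.8 units apart; after: 3.2. That's 1.4 units further apart.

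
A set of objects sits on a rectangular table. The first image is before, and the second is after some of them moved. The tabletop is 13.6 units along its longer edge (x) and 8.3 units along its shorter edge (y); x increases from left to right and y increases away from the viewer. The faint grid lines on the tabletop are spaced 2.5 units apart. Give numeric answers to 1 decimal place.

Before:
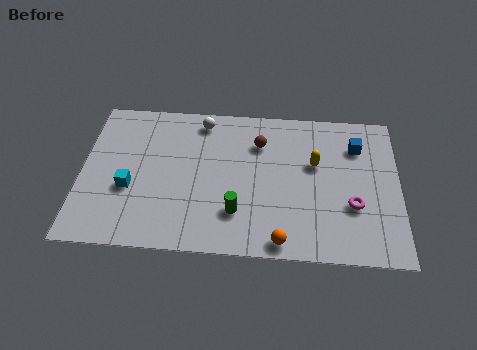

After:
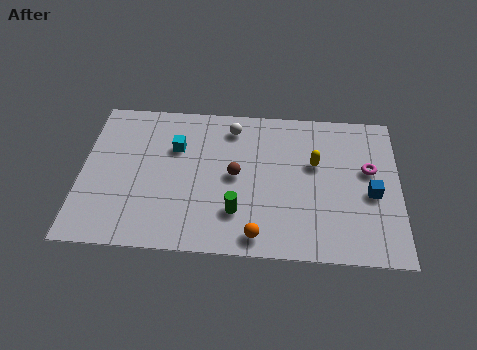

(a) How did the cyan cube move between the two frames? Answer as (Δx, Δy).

(1.9, 2.4)

The cyan cube started near (2.1, 3.2) and ended near (4.0, 5.6).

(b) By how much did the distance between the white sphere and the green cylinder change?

-0.5

Before: roughly 5.2 units apart; after: 4.7. That's 0.5 units closer together.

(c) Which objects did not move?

the green cylinder and the yellow capsule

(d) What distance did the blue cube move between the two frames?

2.7

The blue cube was near (11.8, 6.2) before and (12.4, 3.6) after, so it travelled √(0.6² + 2.6²) ≈ 2.7 units.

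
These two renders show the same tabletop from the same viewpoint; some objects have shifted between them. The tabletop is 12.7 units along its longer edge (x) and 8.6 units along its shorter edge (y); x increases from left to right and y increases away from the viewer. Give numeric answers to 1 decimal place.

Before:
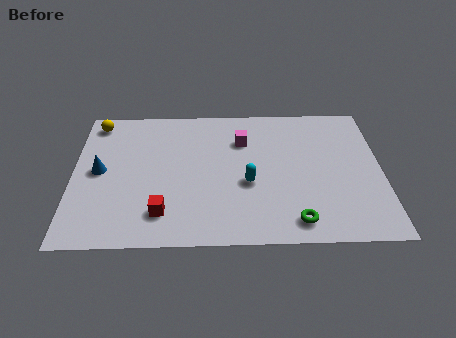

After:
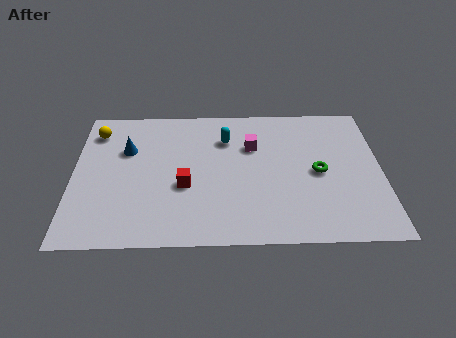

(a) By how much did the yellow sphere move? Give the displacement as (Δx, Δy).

(0.0, -0.6)

The yellow sphere started near (0.9, 7.5) and ended near (0.9, 6.9).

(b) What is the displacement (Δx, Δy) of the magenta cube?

(0.4, -0.4)

The magenta cube started near (7.0, 6.2) and ended near (7.4, 5.8).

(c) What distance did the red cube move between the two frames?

1.8

From (3.7, 1.8) to (4.6, 3.4), the red cube covered √(0.9² + 1.6²) ≈ 1.8 units.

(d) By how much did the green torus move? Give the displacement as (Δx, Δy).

(1.0, 2.9)

The green torus was at about (9.1, 1.2) and moved to about (10.1, 4.1).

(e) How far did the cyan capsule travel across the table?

2.9

The cyan capsule moved from about (7.2, 3.5) to (6.3, 6.3), a distance of √(0.9² + 2.8²) ≈ 2.9.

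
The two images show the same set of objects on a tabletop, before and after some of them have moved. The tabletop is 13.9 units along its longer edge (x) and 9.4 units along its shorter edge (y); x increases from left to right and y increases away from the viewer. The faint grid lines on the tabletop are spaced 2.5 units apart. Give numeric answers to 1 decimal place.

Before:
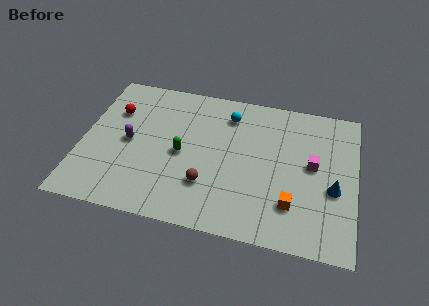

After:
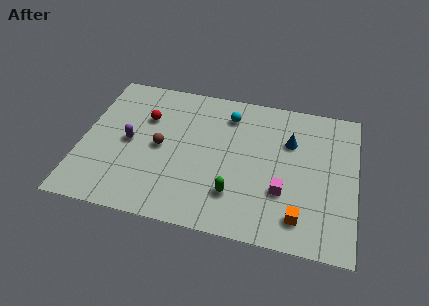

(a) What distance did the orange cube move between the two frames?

0.8

The orange cube was near (10.8, 2.4) before and (11.2, 1.7) after, so it travelled √(0.4² + 0.7²) ≈ 0.8 units.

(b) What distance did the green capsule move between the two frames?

3.4

From (5.1, 4.4) to (7.9, 2.4), the green capsule covered √(2.8² + 2.0²) ≈ 3.4 units.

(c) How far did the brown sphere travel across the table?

3.1

From (6.5, 2.7) to (4.0, 4.6), the brown sphere covered √(2.5² + 1.9²) ≈ 3.1 units.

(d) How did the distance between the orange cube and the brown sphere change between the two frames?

+3.5

They were about 4.3 units apart before and 7.8 after — 3.5 units further apart.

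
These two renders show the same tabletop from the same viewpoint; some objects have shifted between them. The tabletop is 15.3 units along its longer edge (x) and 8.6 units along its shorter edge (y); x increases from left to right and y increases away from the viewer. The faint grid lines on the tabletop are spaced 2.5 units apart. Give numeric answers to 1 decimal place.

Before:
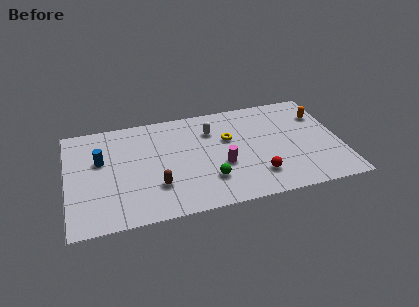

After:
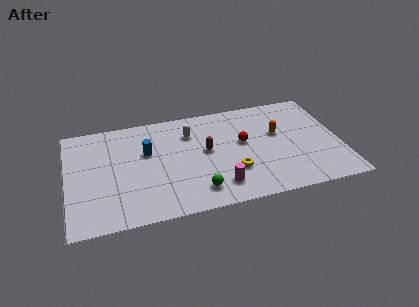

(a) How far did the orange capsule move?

2.7

From (14.4, 6.2) to (11.9, 5.2), the orange capsule covered √(2.5² + 1.0²) ≈ 2.7 units.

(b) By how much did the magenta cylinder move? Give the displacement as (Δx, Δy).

(-0.3, -1.6)

The magenta cylinder was at about (8.6, 3.3) and moved to about (8.3, 1.7).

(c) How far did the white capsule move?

1.2

From (8.2, 6.3) to (7.0, 6.4), the white capsule covered √(1.2² + 0.1²) ≈ 1.2 units.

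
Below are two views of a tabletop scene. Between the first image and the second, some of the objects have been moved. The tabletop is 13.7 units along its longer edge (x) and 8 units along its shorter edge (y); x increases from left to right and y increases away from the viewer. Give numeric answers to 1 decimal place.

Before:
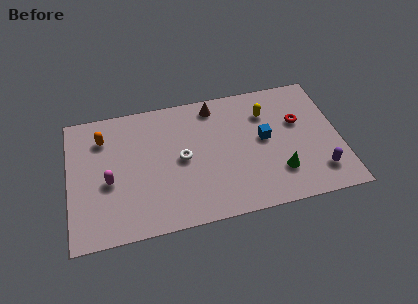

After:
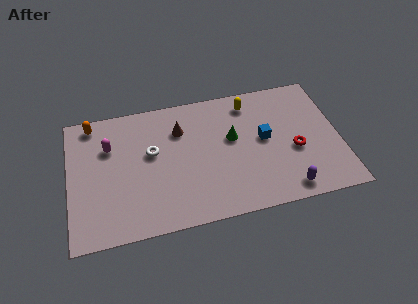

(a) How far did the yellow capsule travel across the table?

1.1

The yellow capsule was near (10.1, 5.9) before and (9.3, 6.7) after, so it travelled √(0.8² + 0.8²) ≈ 1.1 units.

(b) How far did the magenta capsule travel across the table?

2.1

From (2.0, 3.4) to (2.1, 5.5), the magenta capsule covered √(0.1² + 2.1²) ≈ 2.1 units.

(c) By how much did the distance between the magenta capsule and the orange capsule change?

-0.9

The distance was about 2.7 in the first image and 1.8 in the second, so they moved 0.9 units closer together.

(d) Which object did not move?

the blue cube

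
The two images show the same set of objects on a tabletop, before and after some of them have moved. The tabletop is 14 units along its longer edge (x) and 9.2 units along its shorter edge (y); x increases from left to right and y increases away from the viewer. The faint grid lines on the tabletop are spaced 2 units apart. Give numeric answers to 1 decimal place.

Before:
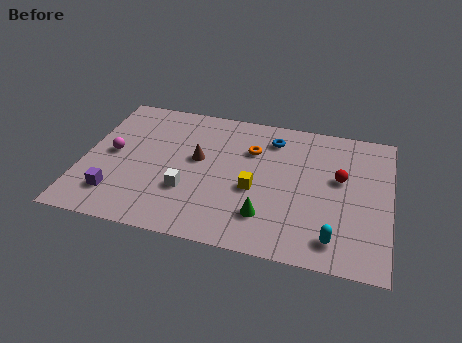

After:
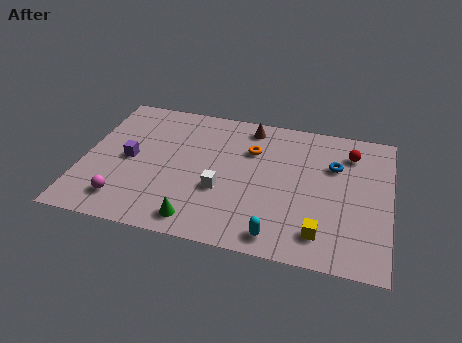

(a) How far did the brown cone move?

3.6

The brown cone was near (5.2, 5.2) before and (7.4, 8.0) after, so it travelled √(2.2² + 2.8²) ≈ 3.6 units.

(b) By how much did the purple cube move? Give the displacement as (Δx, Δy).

(0.4, 2.5)

From the two frames, the purple cube sits at roughly (1.7, 2.0) before and (2.1, 4.5) after.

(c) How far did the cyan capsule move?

2.5

From (11.6, 1.5) to (9.1, 1.1), the cyan capsule covered √(2.5² + 0.4²) ≈ 2.5 units.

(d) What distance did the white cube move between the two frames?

1.6

The white cube was near (4.9, 3.0) before and (6.4, 3.4) after, so it travelled √(1.5² + 0.4²) ≈ 1.6 units.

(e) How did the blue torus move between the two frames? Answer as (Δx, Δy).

(2.9, -1.2)

The blue torus started near (8.5, 7.4) and ended near (11.4, 6.2).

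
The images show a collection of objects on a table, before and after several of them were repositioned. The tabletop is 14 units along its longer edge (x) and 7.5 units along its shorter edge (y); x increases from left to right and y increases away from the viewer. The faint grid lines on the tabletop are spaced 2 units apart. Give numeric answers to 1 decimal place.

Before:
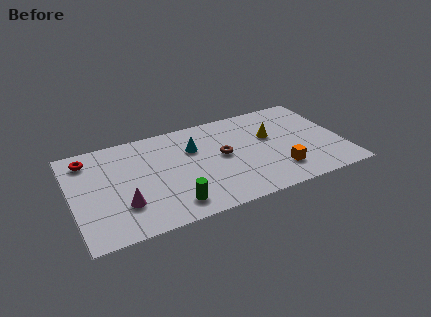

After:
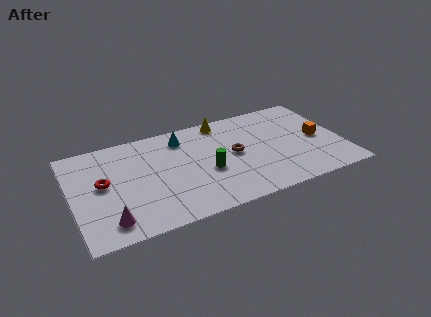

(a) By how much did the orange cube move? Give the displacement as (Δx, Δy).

(2.3, 1.8)

The orange cube started near (10.5, 1.8) and ended near (12.8, 3.6).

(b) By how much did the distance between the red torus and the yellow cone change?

-2.5

They were about 9.5 units apart before and 7.0 after — 2.5 units closer together.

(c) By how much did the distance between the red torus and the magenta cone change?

-1.5

The distance was about 4.3 in the first image and 2.8 in the second, so they moved 1.5 units closer together.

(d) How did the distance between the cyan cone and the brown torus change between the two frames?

+1.5

The distance was about 1.8 in the first image and 3.3 in the second, so they moved 1.5 units further apart.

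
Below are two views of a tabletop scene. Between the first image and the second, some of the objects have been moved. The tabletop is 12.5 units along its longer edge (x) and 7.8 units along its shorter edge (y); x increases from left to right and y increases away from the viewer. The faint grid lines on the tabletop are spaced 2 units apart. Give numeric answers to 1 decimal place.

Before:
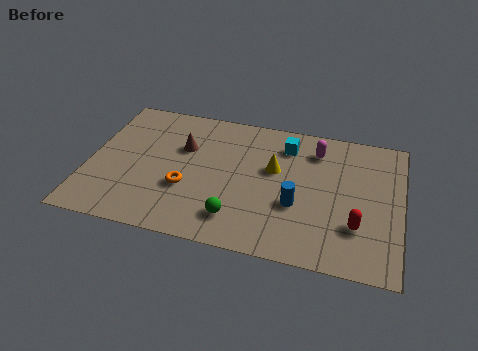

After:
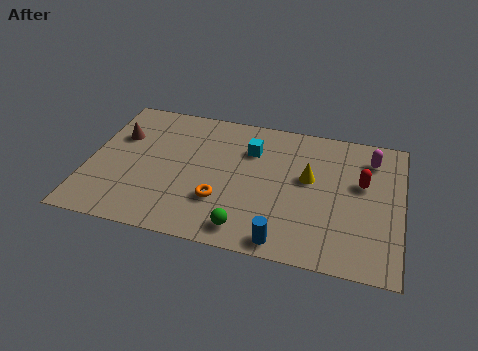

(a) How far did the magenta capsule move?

2.2

The magenta capsule was near (9.0, 6.2) before and (11.2, 6.2) after, so it travelled √(2.2² + 0.0²) ≈ 2.2 units.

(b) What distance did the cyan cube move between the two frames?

1.5

From (7.8, 6.2) to (6.4, 5.6), the cyan cube covered √(1.4² + 0.6²) ≈ 1.5 units.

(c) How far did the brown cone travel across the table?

2.6

From (3.7, 5.1) to (1.1, 5.2), the brown cone covered √(2.6² + 0.1²) ≈ 2.6 units.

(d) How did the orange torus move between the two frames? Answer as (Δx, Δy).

(1.4, -0.4)

The orange torus was at about (4.0, 2.8) and moved to about (5.4, 2.4).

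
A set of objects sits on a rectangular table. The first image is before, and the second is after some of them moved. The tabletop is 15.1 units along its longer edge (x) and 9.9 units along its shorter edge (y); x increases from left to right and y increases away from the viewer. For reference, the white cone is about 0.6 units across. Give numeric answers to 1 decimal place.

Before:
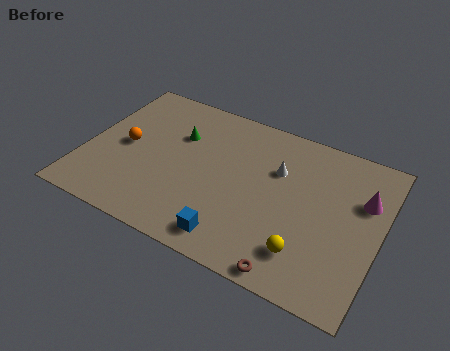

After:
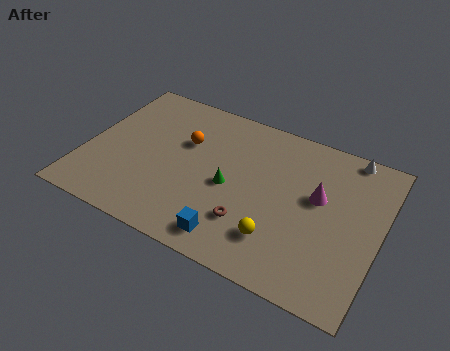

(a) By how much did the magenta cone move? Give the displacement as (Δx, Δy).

(-2.2, -0.8)

The magenta cone was at about (14.1, 6.6) and moved to about (11.9, 5.8).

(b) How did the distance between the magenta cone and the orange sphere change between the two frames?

-5.2

Before: roughly 12.2 units apart; after: 7.0. That's 5.2 units closer together.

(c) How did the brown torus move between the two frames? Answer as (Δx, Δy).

(-2.4, 1.9)

From the two frames, the brown torus sits at roughly (11.2, 0.8) before and (8.8, 2.7) after.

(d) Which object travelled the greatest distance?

the white cone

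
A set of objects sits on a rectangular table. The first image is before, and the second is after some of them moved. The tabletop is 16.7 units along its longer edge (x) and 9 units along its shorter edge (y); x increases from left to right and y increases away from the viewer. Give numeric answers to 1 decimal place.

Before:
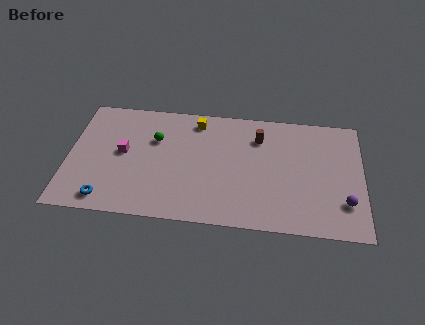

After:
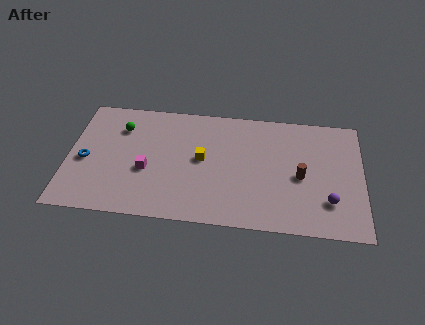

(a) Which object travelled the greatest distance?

the brown cylinder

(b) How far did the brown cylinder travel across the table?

3.6

The brown cylinder moved from about (10.8, 6.8) to (13.2, 4.1), a distance of √(2.4² + 2.7²) ≈ 3.6.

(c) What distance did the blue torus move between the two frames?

3.1

From (2.3, 1.2) to (1.0, 4.0), the blue torus covered √(1.3² + 2.8²) ≈ 3.1 units.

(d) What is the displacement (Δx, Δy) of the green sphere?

(-2.0, 0.7)

The green sphere started near (4.9, 6.0) and ended near (2.9, 6.7).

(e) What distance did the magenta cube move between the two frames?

1.8

The magenta cube was near (3.1, 4.8) before and (4.5, 3.6) after, so it travelled √(1.4² + 1.2²) ≈ 1.8 units.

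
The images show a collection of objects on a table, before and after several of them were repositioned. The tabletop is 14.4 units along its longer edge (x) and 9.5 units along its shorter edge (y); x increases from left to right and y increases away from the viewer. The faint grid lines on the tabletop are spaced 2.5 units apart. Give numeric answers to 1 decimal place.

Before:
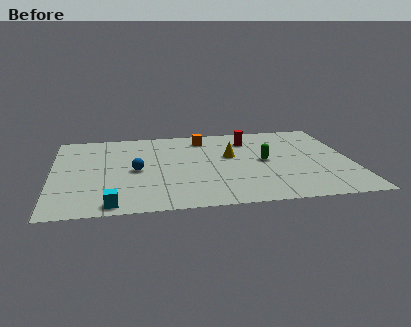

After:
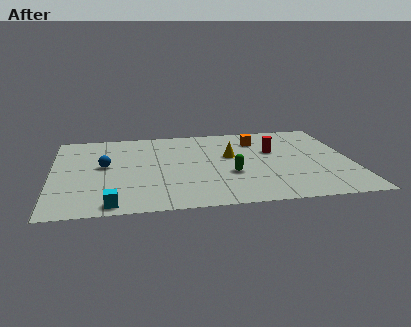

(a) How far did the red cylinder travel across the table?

1.9

The red cylinder moved from about (9.6, 7.4) to (10.7, 5.9), a distance of √(1.1² + 1.5²) ≈ 1.9.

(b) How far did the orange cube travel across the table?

2.7

From (7.4, 7.9) to (10.0, 7.3), the orange cube covered √(2.6² + 0.6²) ≈ 2.7 units.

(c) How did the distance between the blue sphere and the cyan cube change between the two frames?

+0.5

The distance was about 3.8 in the first image and 4.3 in the second, so they moved 0.5 units further apart.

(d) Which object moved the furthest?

the orange cube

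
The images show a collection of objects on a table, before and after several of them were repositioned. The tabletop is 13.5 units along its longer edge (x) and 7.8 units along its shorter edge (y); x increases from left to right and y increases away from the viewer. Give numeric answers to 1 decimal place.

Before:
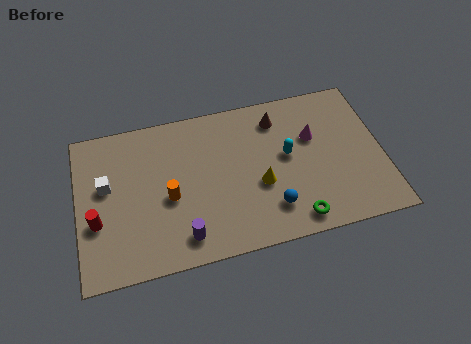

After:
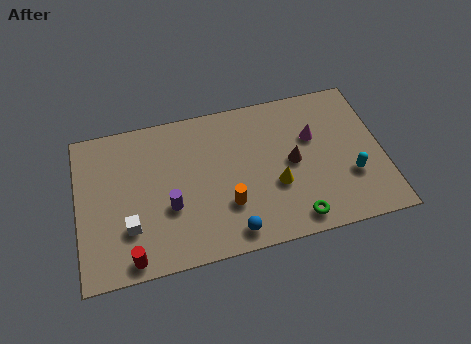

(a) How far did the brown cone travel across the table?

2.5

The brown cone moved from about (9.0, 6.3) to (9.5, 3.9), a distance of √(0.5² + 2.4²) ≈ 2.5.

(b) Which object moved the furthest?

the cyan capsule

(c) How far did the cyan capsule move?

3.2

From (9.3, 4.3) to (12.0, 2.6), the cyan capsule covered √(2.7² + 1.7²) ≈ 3.2 units.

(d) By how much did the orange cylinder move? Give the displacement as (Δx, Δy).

(2.5, -1.0)

From the two frames, the orange cylinder sits at roughly (4.0, 3.4) before and (6.5, 2.4) after.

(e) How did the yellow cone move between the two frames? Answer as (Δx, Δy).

(0.7, -0.2)

The yellow cone started near (8.0, 3.1) and ended near (8.7, 2.9).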